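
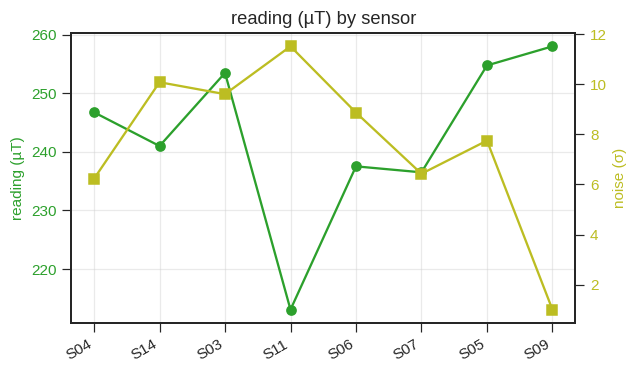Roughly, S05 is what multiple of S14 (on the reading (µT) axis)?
S05 ≈ 255, S14 ≈ 240; 255/240 ≈ 1.06.

≈ 1.06×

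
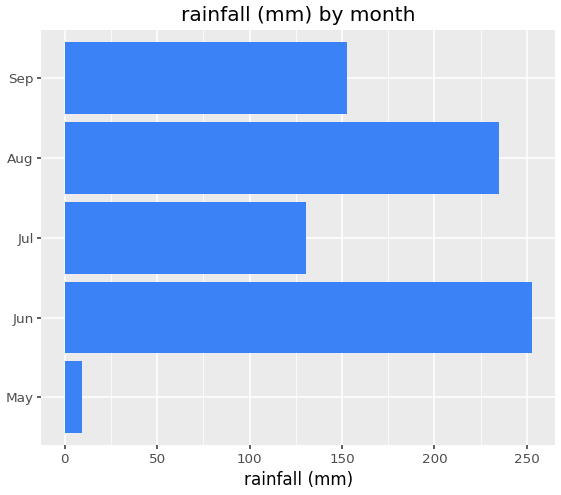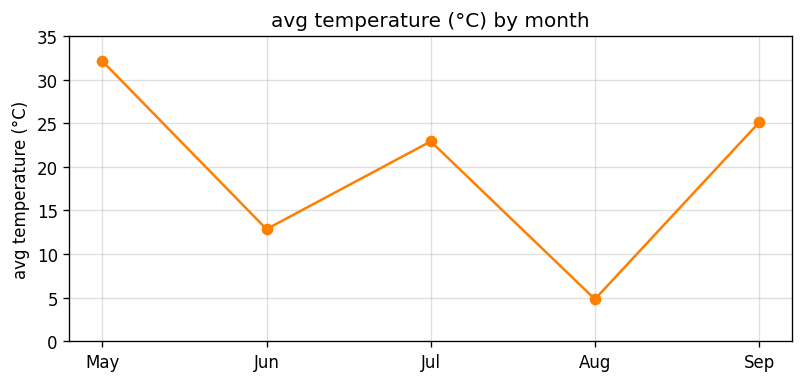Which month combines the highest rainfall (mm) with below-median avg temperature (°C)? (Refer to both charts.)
Jun

Chart 2 median avg temperature (°C) ≈ 25; below-median months: Jun, Aug. Among those, Jun has the highest rainfall (mm) (≈ 250).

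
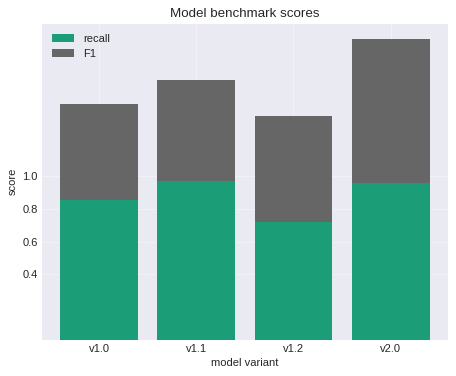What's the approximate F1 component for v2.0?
≈ 0.8

F1 top ≈ 1.8, bottom ≈ 1.0; segment ≈ 0.8.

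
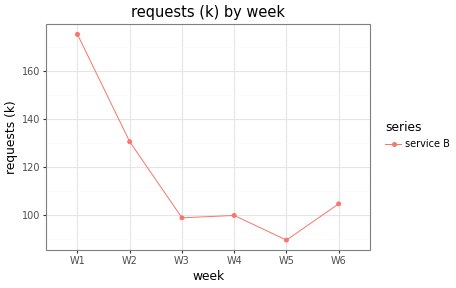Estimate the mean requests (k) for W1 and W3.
(180 + 100) / 2 ≈ 140.

≈ 140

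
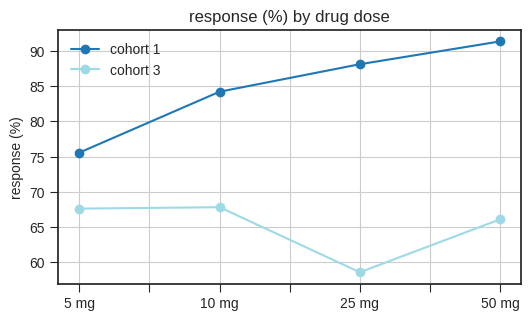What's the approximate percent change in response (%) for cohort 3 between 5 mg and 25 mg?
5 mg ≈ 70, 25 mg ≈ 60; (60 − 70) / 70 ≈ -14.3%.

≈ -14.3%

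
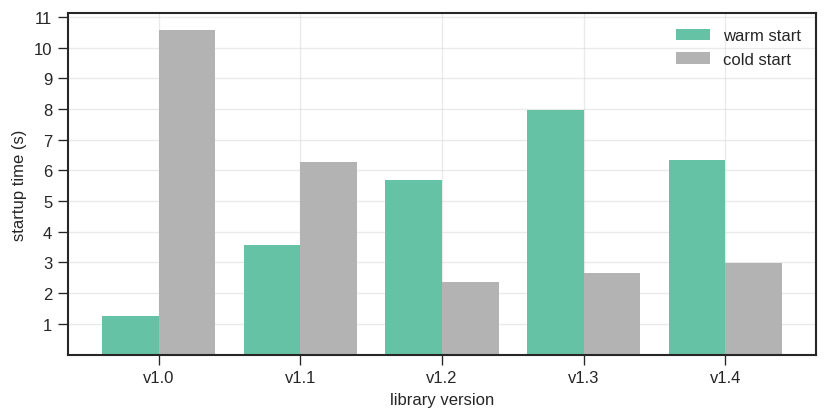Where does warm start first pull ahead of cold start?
v1.1: warm start ≈ 4 vs cold start ≈ 6 (not yet); v1.2: warm start ≈ 6 vs cold start ≈ 2 (first crossover).

v1.2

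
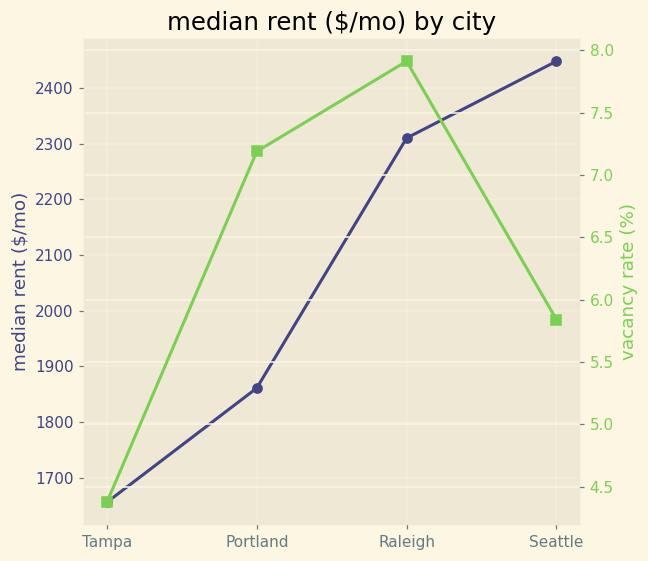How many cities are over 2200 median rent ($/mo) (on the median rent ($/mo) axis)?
Above 2200: Raleigh, Seattle.

2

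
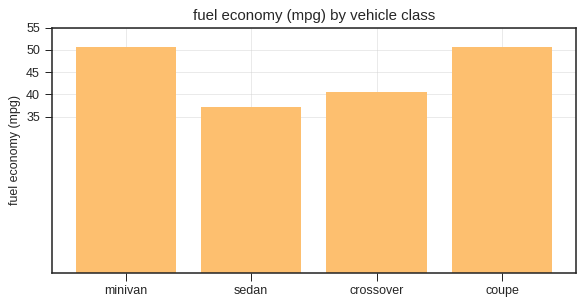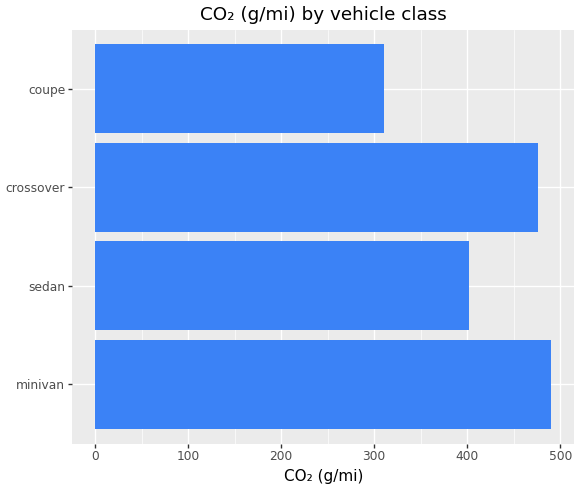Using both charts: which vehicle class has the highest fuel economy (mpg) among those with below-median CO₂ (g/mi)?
Chart 2 median CO₂ (g/mi) ≈ 450; below-median vehicle classes: sedan, coupe. Among those, coupe has the highest fuel economy (mpg) (≈ 50).

coupe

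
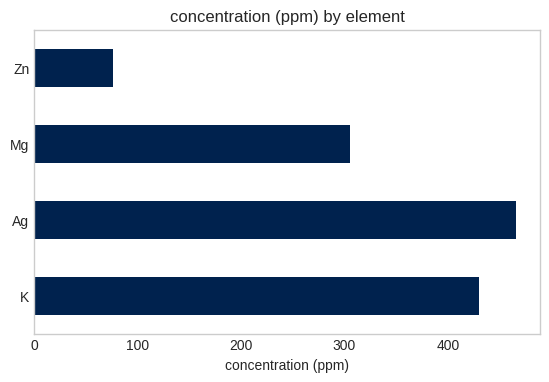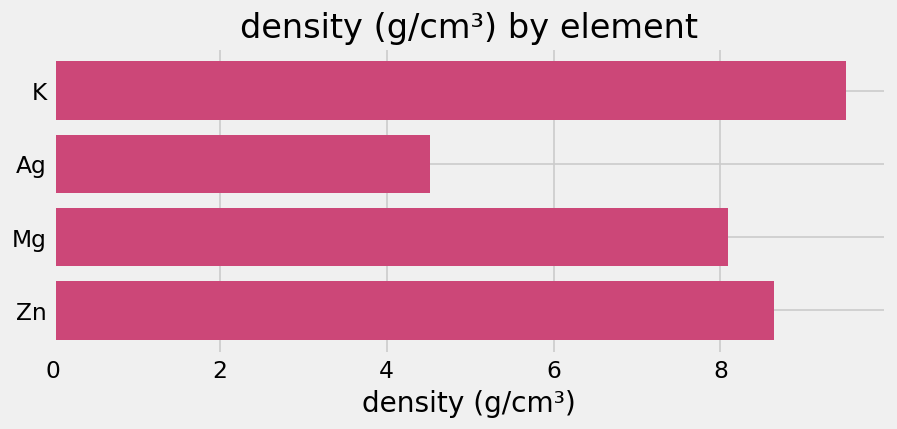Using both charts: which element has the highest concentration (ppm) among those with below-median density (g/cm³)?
Chart 2 median density (g/cm³) ≈ 8; below-median elements: Ag, Mg. Among those, Ag has the highest concentration (ppm) (≈ 450).

Ag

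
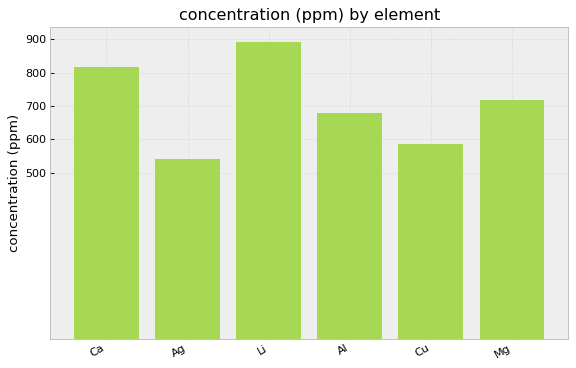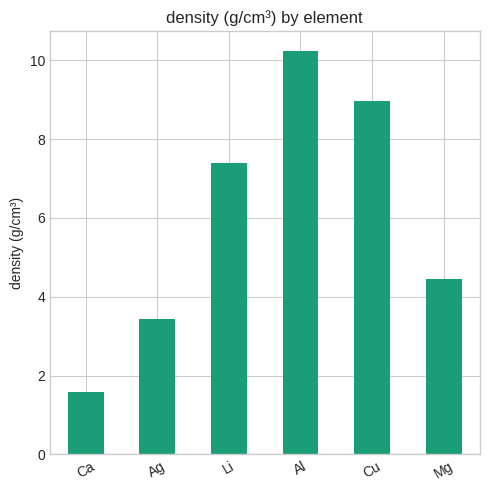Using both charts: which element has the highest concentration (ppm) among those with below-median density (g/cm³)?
Chart 2 median density (g/cm³) ≈ 6; below-median elements: Ca, Ag, Mg. Among those, Ca has the highest concentration (ppm) (≈ 800).

Ca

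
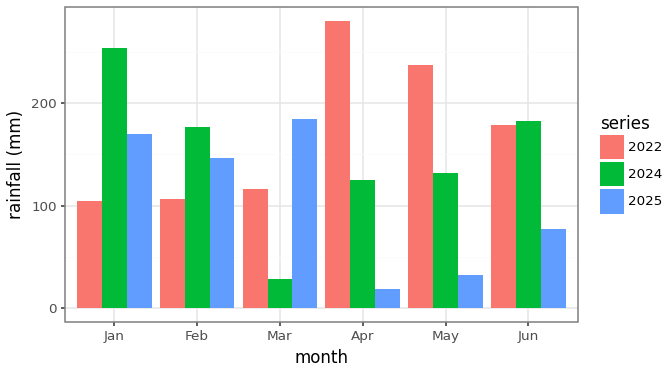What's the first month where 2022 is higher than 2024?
Feb: 2022 ≈ 100 vs 2024 ≈ 175 (not yet); Mar: 2022 ≈ 125 vs 2024 ≈ 25 (first crossover).

Mar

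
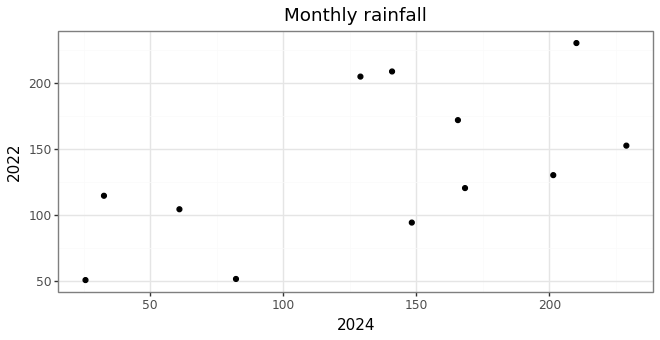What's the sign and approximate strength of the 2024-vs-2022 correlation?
Points are positively correlated; moderate (|r| ≈ 0.6).

positive, moderate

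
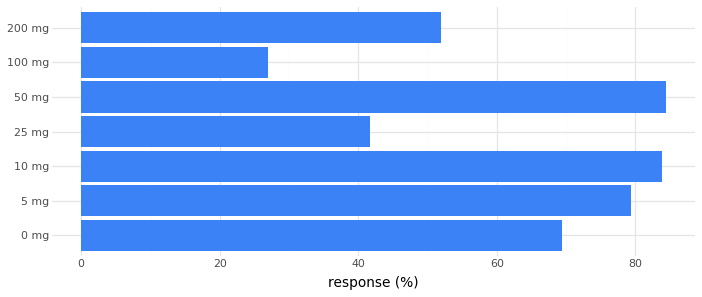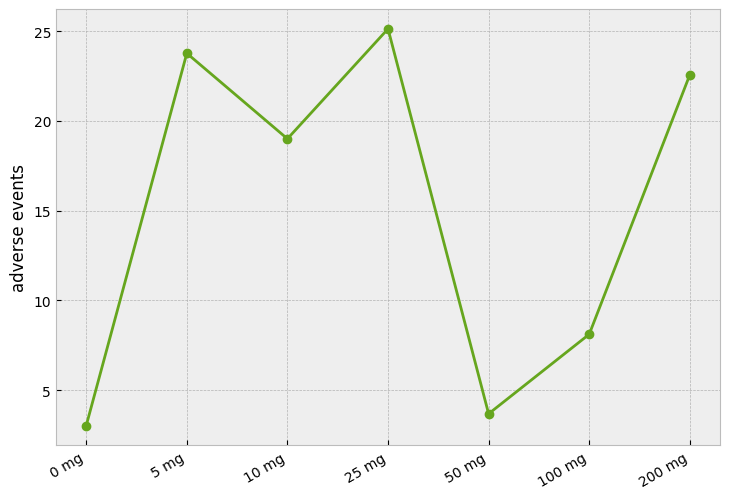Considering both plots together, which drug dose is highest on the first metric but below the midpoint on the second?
50 mg

Chart 2 median adverse events ≈ 20; below-median drug doses: 0 mg, 50 mg, 100 mg. Among those, 50 mg has the highest response (%) (≈ 80).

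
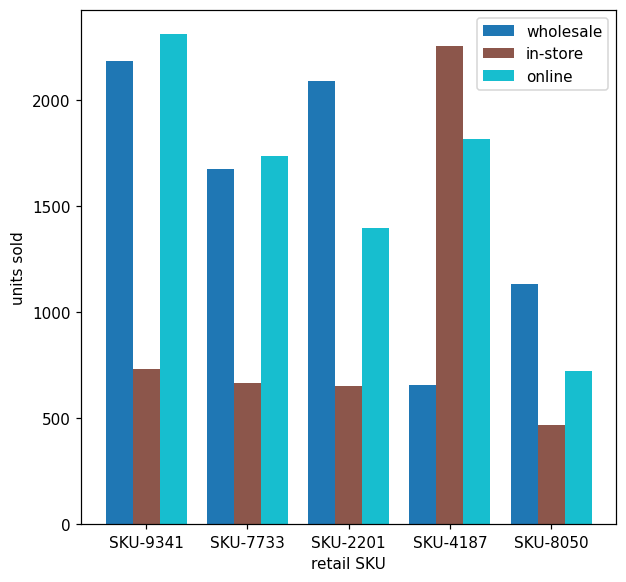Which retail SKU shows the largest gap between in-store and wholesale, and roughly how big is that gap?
SKU-4187, ≈ 1600

SKU-4187: in-store ≈ 2200, wholesale ≈ 600 → gap ≈ 1600. Next-largest (SKU-9341) is only ≈ 1400.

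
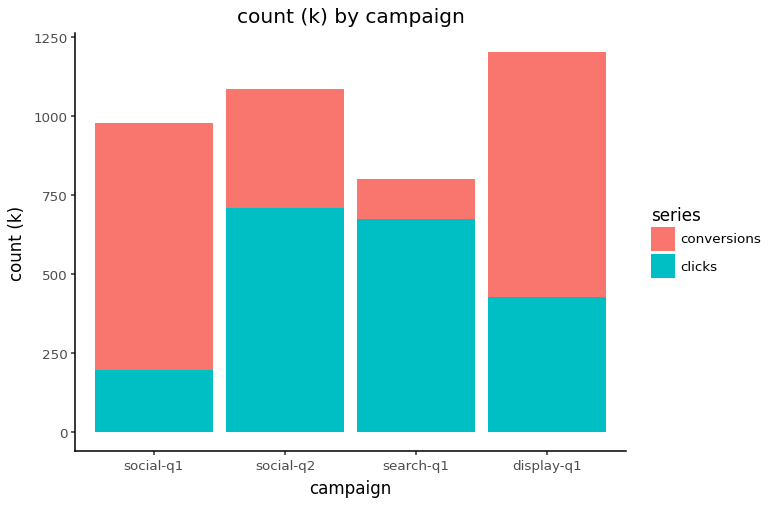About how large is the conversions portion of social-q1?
conversions top ≈ 1000, bottom ≈ 200; segment ≈ 800.

≈ 800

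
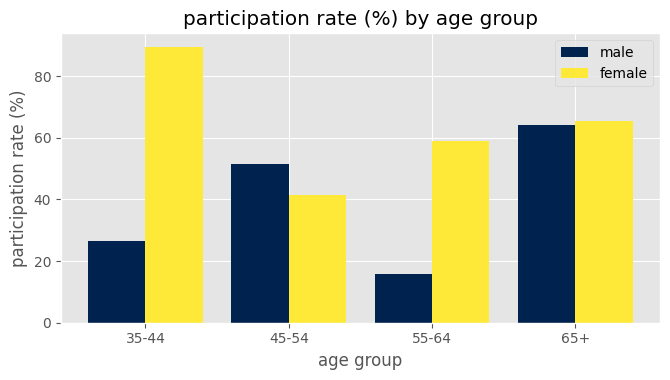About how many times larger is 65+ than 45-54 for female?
65+ ≈ 70, 45-54 ≈ 40; 70/40 ≈ 1.75.

≈ 1.75×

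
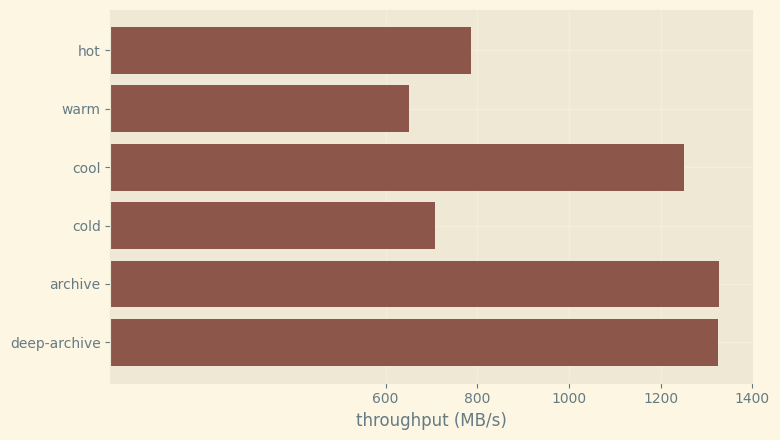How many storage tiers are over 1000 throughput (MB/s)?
Above 1000: cool, archive, deep-archive.

3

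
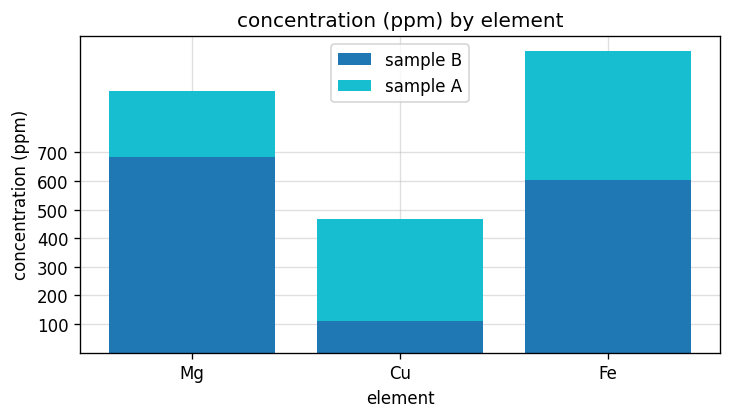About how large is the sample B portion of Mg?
sample B top ≈ 700, bottom ≈ 0; segment ≈ 700.

≈ 700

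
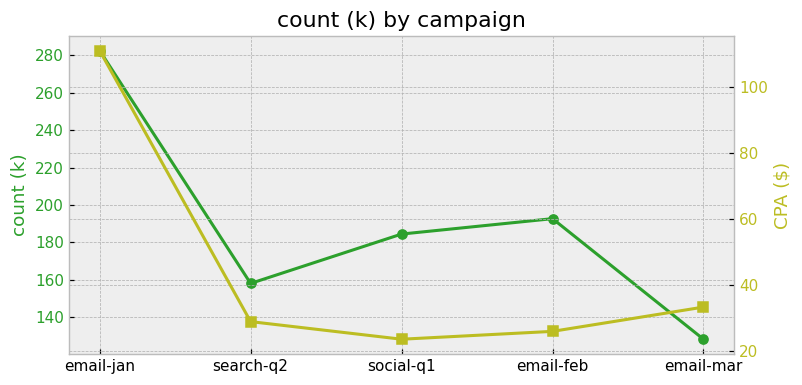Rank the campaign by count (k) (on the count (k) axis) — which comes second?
Top 3 (on the count (k) axis): email-jan ≈ 280, email-feb ≈ 200, social-q1 ≈ 180.

email-feb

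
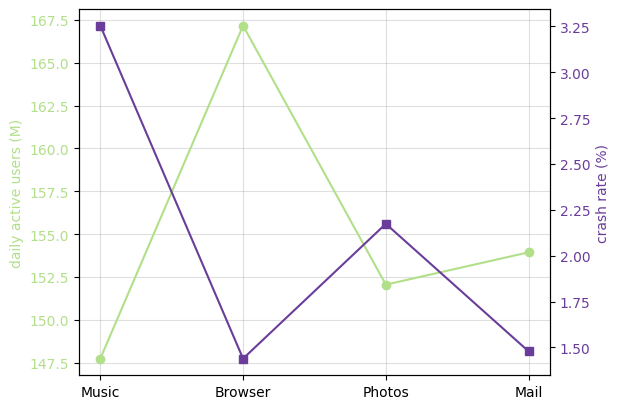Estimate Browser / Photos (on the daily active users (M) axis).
Browser ≈ 168, Photos ≈ 152; 168/152 ≈ 1.11.

≈ 1.11×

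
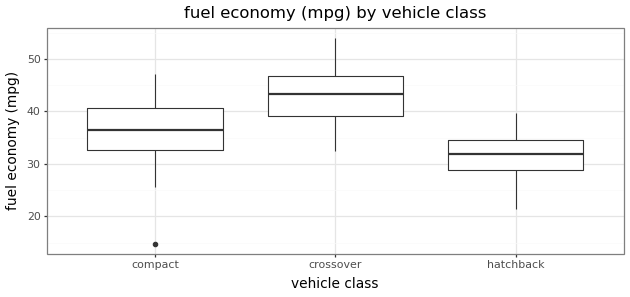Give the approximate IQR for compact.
Q3 ≈ 41, Q1 ≈ 33; IQR ≈ 8.

≈ 8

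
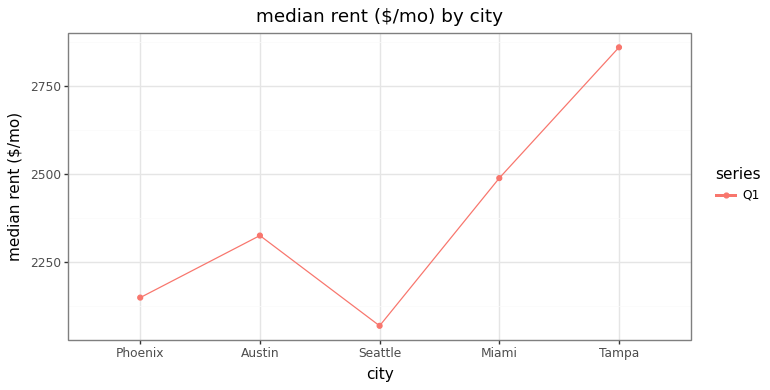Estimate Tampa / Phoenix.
≈ 1.32×

Tampa ≈ 2900, Phoenix ≈ 2200; 2900/2200 ≈ 1.32.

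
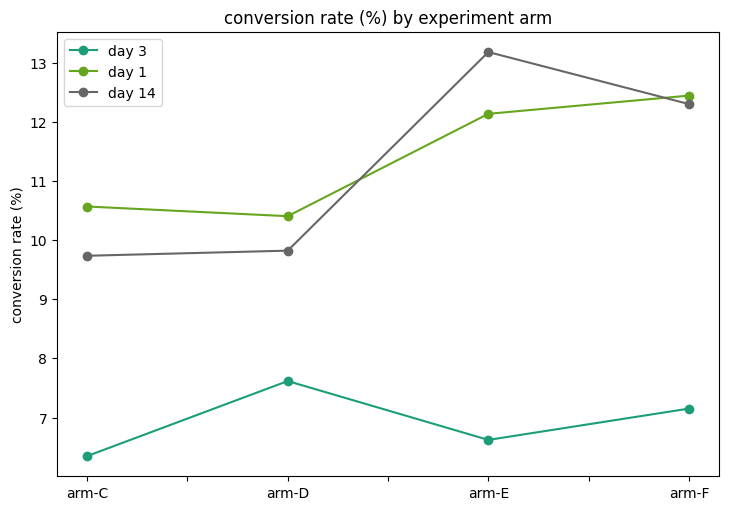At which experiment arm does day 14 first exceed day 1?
arm-D: day 14 ≈ 10 vs day 1 ≈ 10 (not yet); arm-E: day 14 ≈ 13 vs day 1 ≈ 12 (first crossover).

arm-E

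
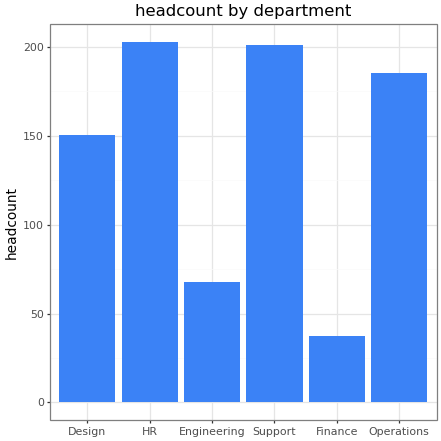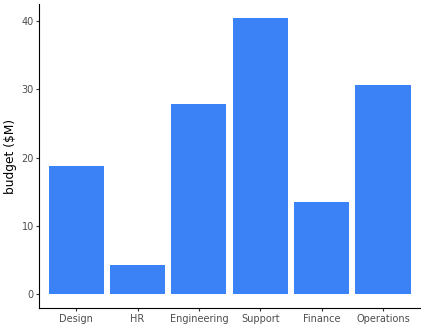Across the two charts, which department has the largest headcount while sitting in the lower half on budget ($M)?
Chart 2 median budget ($M) ≈ 25; below-median departments: Design, HR, Finance. Among those, HR has the highest headcount (≈ 200).

HR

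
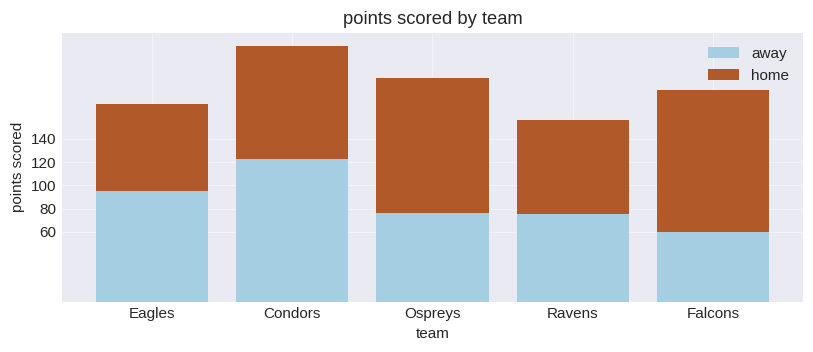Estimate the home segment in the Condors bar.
≈ 100

home top ≈ 220, bottom ≈ 120; segment ≈ 100.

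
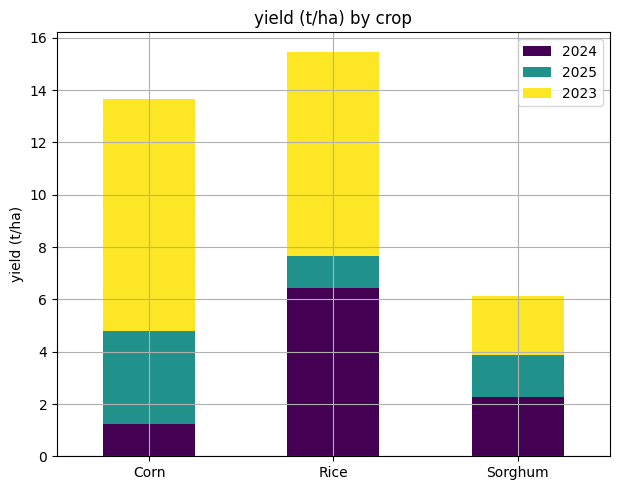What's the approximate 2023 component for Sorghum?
2023 top ≈ 6, bottom ≈ 4; segment ≈ 2.

≈ 2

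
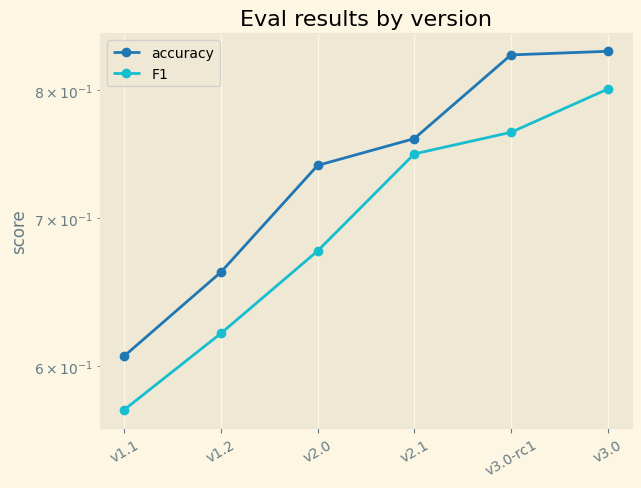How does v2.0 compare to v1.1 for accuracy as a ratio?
v2.0 ≈ 0.75, v1.1 ≈ 0.60; 0.75/0.60 ≈ 1.25.

≈ 1.25×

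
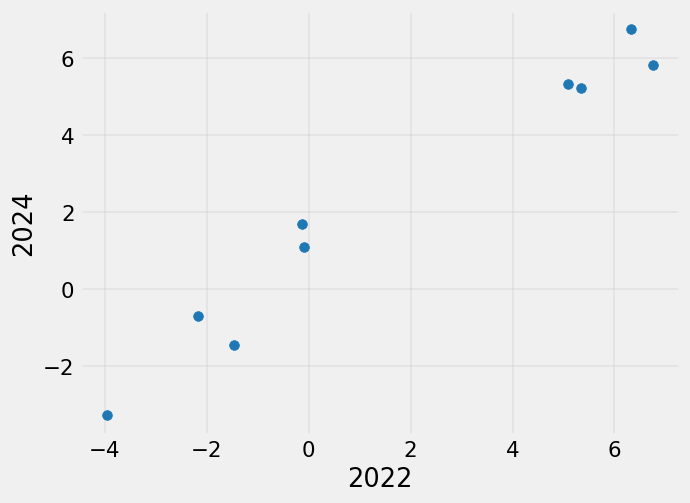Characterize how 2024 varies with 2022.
Points are positively correlated; strong (|r| ≈ 1.0).

positive, strong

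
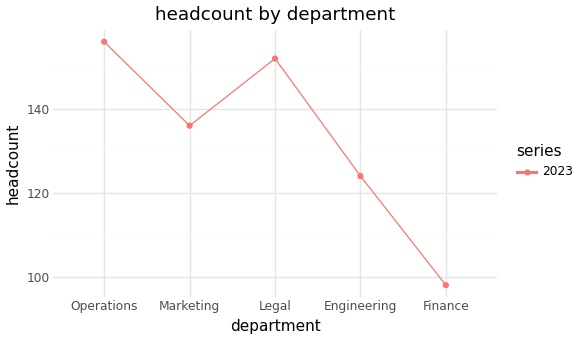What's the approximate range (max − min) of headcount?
Max Operations ≈ 155, min Finance ≈ 100; range ≈ 55.

≈ 55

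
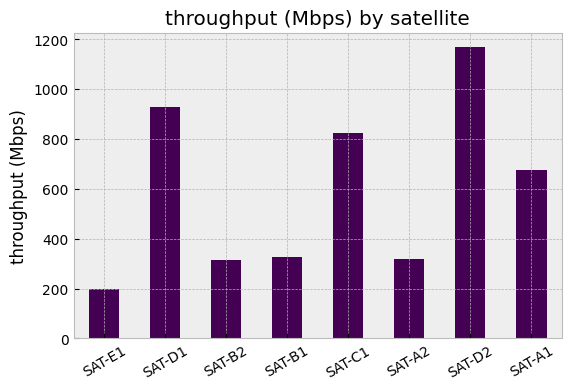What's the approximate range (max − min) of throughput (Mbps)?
Max SAT-D2 ≈ 1200, min SAT-E1 ≈ 200; range ≈ 1000.

≈ 1000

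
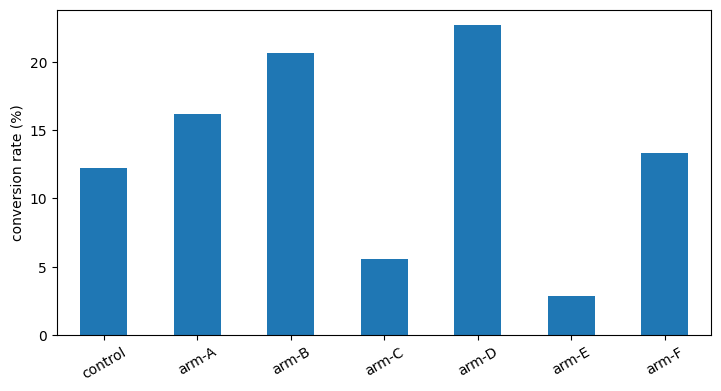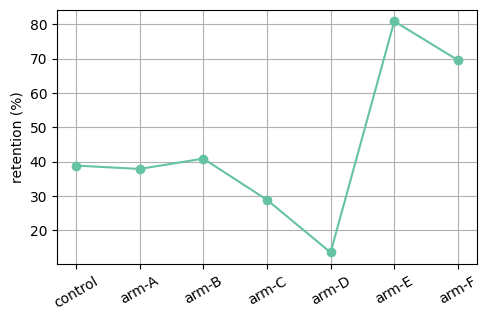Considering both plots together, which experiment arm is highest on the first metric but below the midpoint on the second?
arm-D

Chart 2 median retention (%) ≈ 40; below-median experiment arms: arm-A, arm-C, arm-D. Among those, arm-D has the highest conversion rate (%) (≈ 25).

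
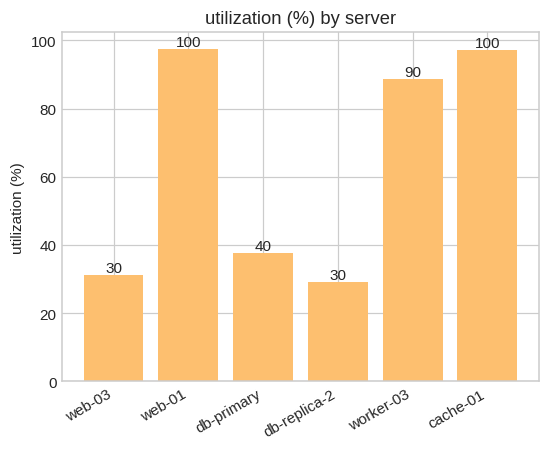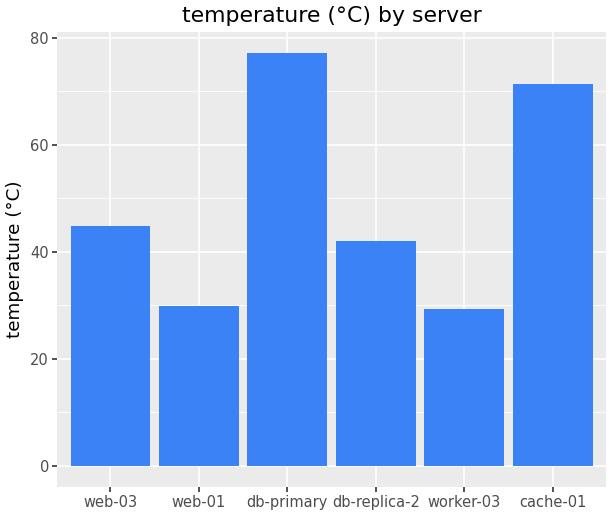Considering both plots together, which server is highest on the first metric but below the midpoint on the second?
Chart 2 median temperature (°C) ≈ 40; below-median servers: web-01, db-replica-2, worker-03. Among those, web-01 has the highest utilization (%) (≈ 100).

web-01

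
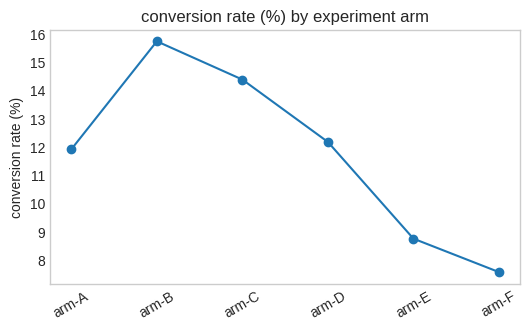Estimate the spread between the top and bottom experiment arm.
≈ 8

Max arm-B ≈ 16, min arm-F ≈ 8; range ≈ 8.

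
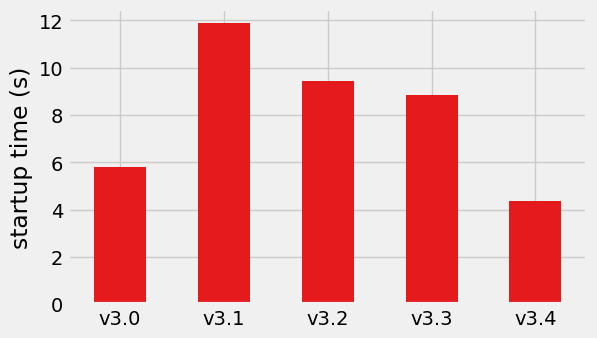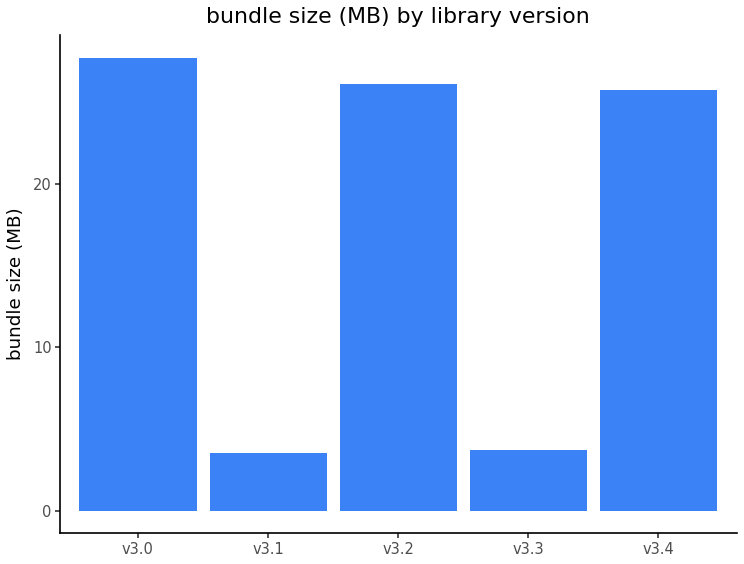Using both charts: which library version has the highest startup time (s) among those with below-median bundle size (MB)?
Chart 2 median bundle size (MB) ≈ 25; below-median library versions: v3.1, v3.3. Among those, v3.1 has the highest startup time (s) (≈ 12).

v3.1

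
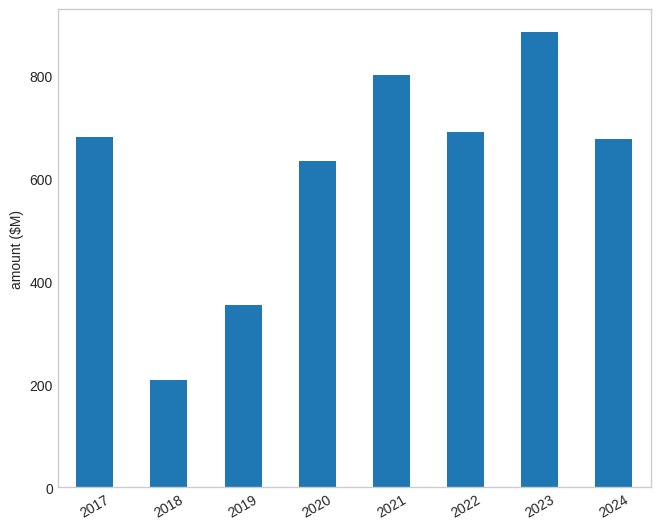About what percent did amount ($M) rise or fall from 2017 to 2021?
2017 ≈ 700, 2021 ≈ 800; (800 − 700) / 700 ≈ +14.3%.

≈ +14.3%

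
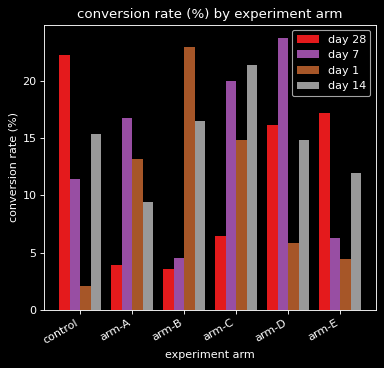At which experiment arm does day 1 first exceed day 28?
control: day 1 ≈ 2 vs day 28 ≈ 22 (not yet); arm-A: day 1 ≈ 14 vs day 28 ≈ 4 (first crossover).

arm-A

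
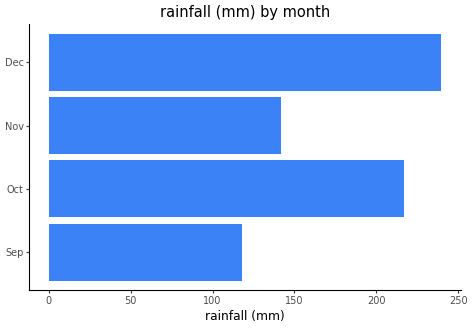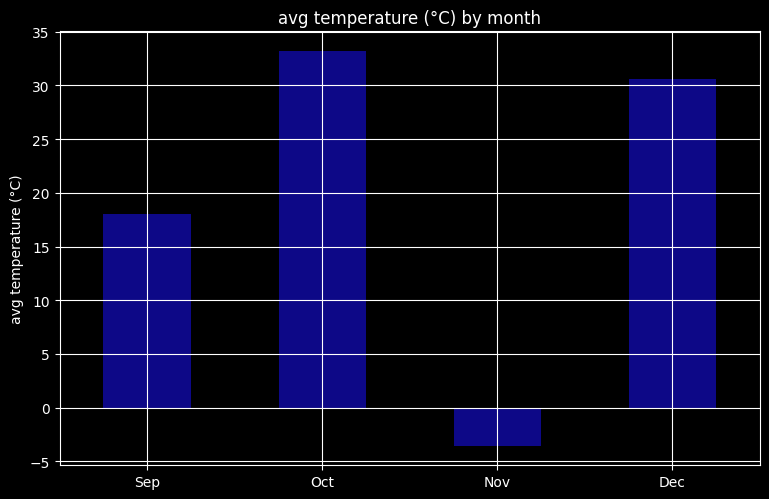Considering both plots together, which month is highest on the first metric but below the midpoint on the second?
Chart 2 median avg temperature (°C) ≈ 25; below-median months: Sep, Nov. Among those, Nov has the highest rainfall (mm) (≈ 150).

Nov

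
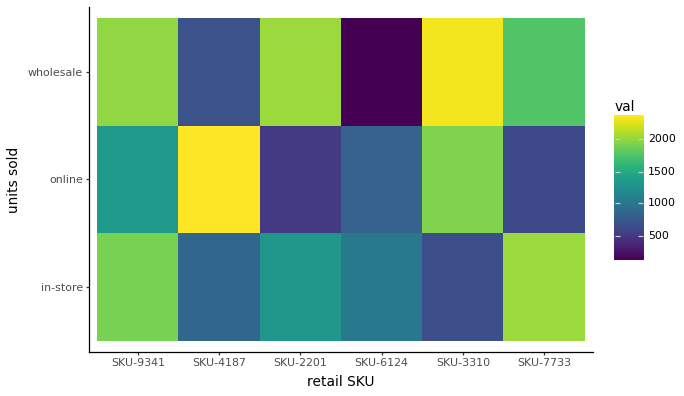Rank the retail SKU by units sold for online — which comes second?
Top 3 for online: SKU-4187 ≈ 2400, SKU-3310 ≈ 2000, SKU-9341 ≈ 1400.

SKU-3310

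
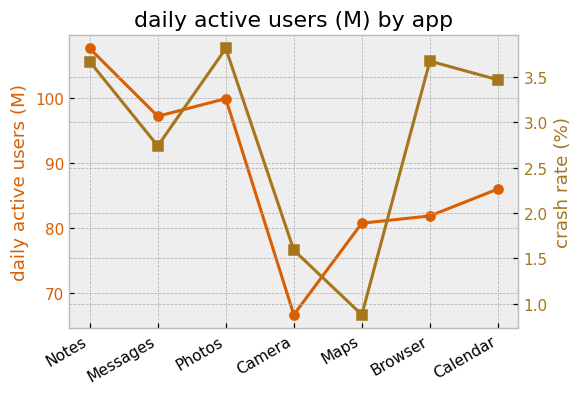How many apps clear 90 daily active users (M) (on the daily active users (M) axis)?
3

Above 90: Notes, Messages, Photos.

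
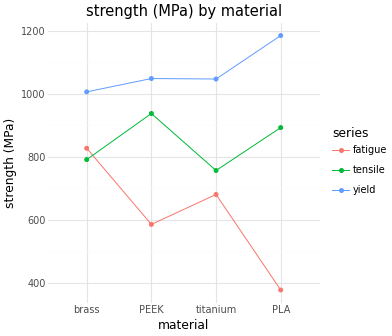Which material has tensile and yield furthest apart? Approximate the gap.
PLA: tensile ≈ 900, yield ≈ 1200 → gap ≈ 300. Next-largest (titanium) is only ≈ 200.

PLA, ≈ 300 MPa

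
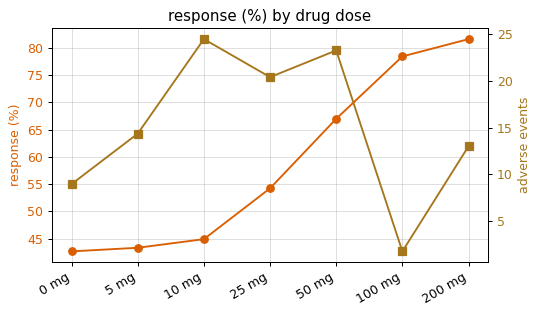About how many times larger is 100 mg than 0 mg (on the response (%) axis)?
≈ 1.78×

100 mg ≈ 80, 0 mg ≈ 45; 80/45 ≈ 1.78.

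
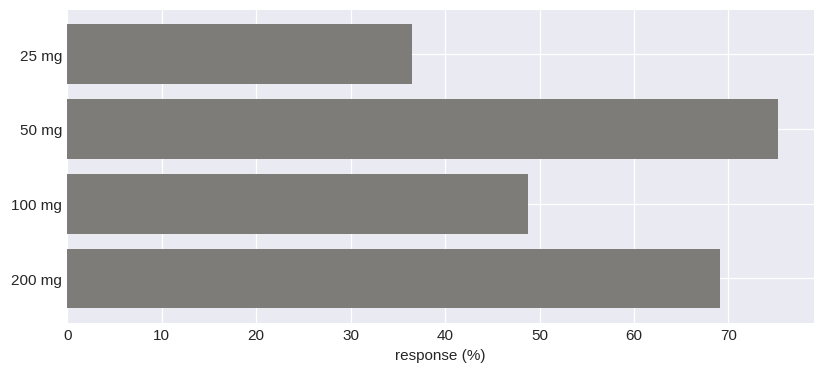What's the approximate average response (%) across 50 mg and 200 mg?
≈ 75

(80 + 70) / 2 ≈ 75.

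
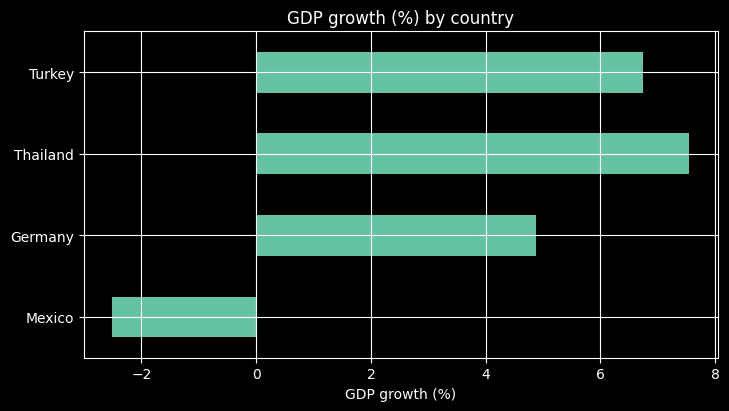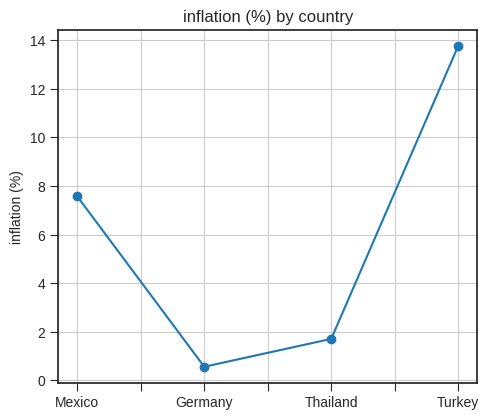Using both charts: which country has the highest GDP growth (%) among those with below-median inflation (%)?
Thailand

Chart 2 median inflation (%) ≈ 4; below-median countries: Germany, Thailand. Among those, Thailand has the highest GDP growth (%) (≈ 8).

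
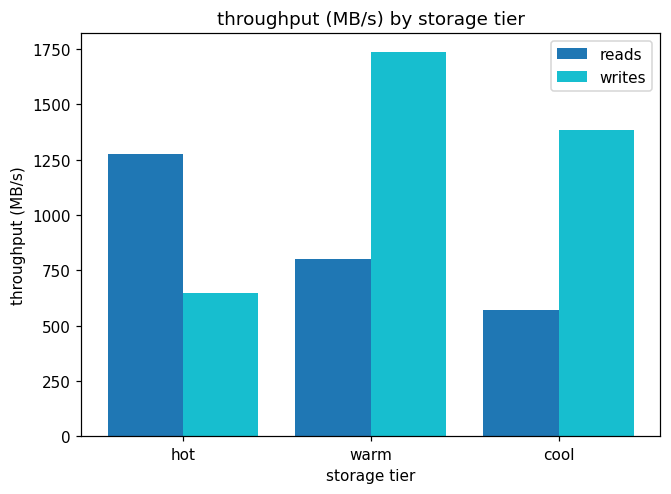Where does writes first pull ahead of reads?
warm

hot: writes ≈ 600 vs reads ≈ 1200 (not yet); warm: writes ≈ 1800 vs reads ≈ 800 (first crossover).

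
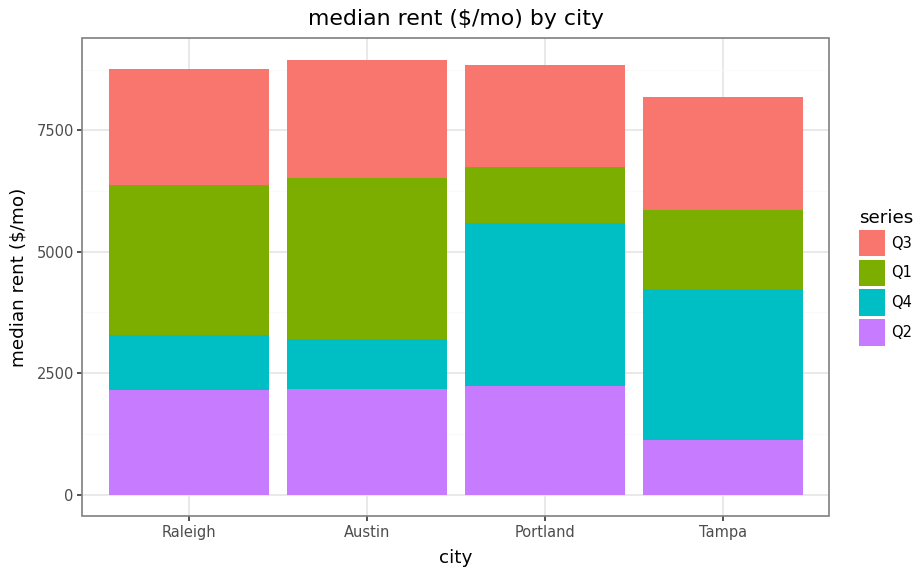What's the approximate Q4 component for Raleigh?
≈ 1000

Q4 top ≈ 3000, bottom ≈ 2000; segment ≈ 1000.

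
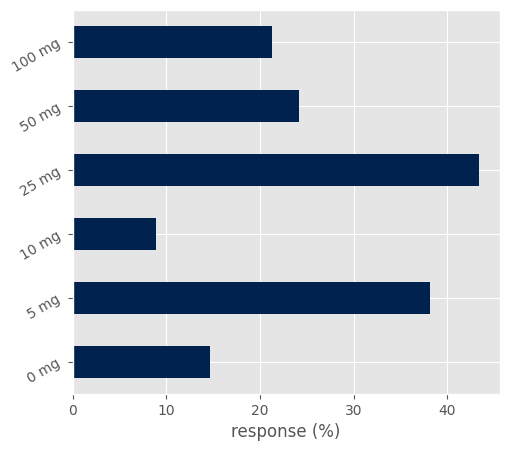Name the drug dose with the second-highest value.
Top 3: 25 mg ≈ 45, 5 mg ≈ 40, 50 mg ≈ 25.

5 mg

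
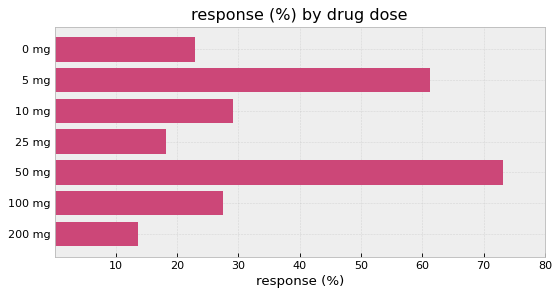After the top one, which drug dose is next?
5 mg

Top 3: 50 mg ≈ 70, 5 mg ≈ 60, 10 mg ≈ 30.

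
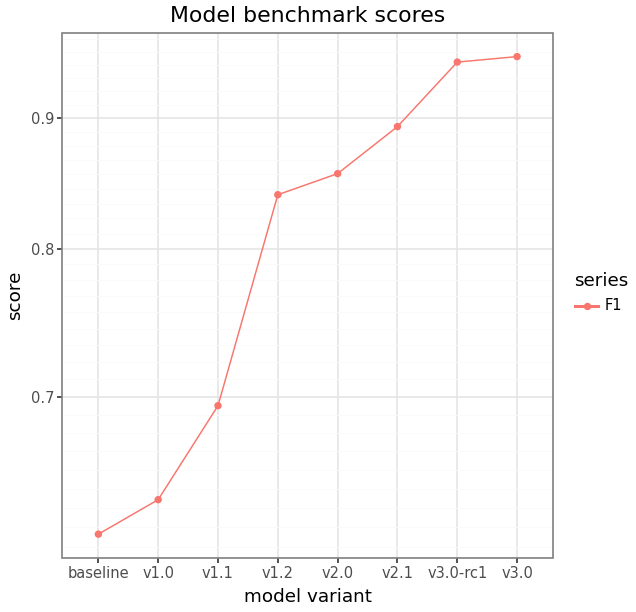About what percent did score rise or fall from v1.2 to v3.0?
v1.2 ≈ 0.85, v3.0 ≈ 0.95; (0.95 − 0.85) / 0.85 ≈ +11.8%.

≈ +11.8%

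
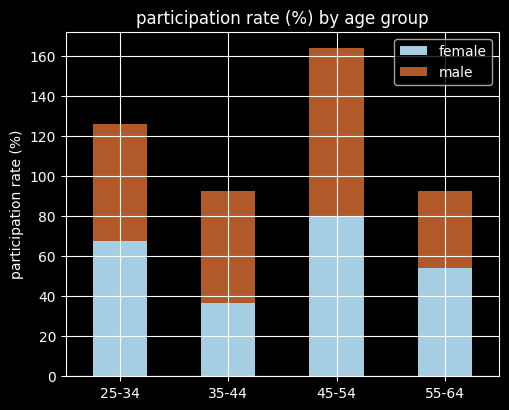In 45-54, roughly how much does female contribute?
female top ≈ 80, bottom ≈ 0; segment ≈ 80.

≈ 80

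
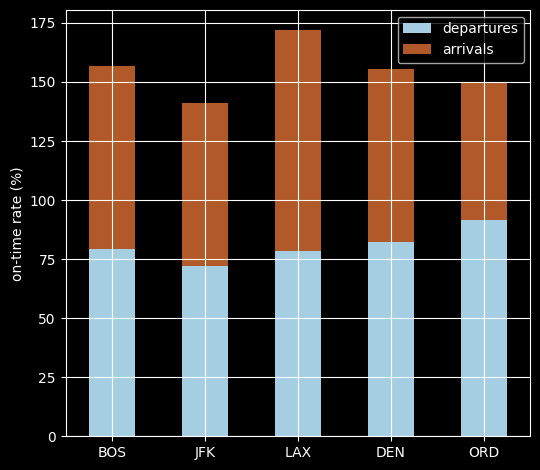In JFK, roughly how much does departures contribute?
≈ 80

departures top ≈ 80, bottom ≈ 0; segment ≈ 80.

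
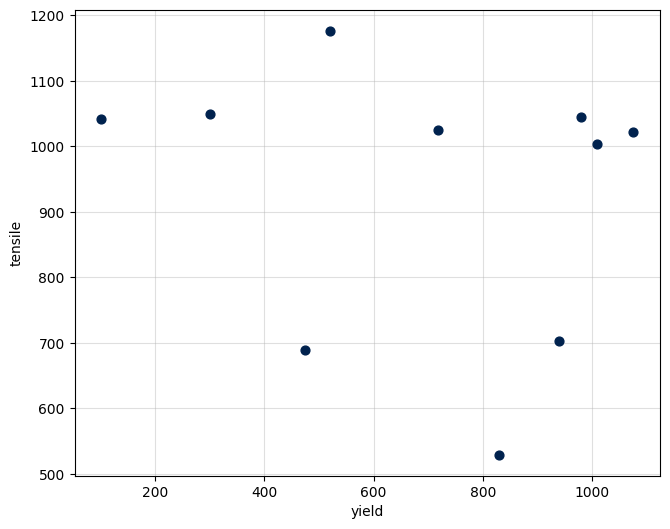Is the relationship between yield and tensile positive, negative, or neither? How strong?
no clear correlation

Points are roughly uncorrelated; weak (|r| ≈ 0.2).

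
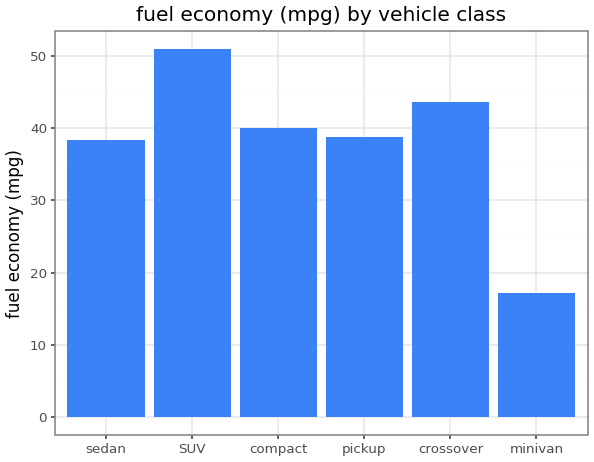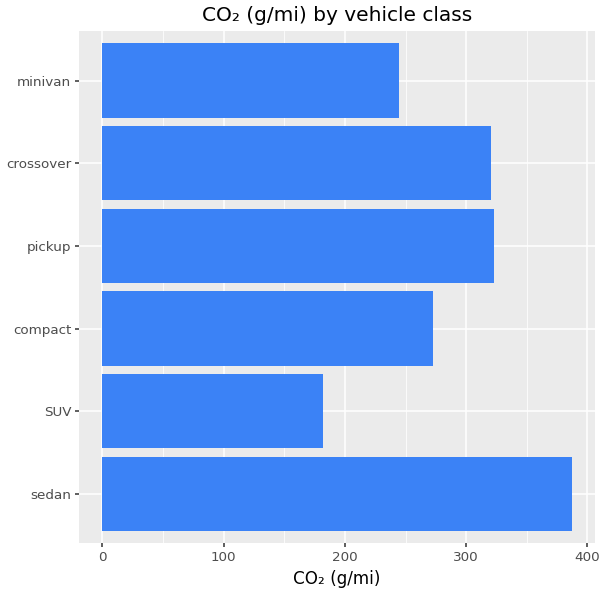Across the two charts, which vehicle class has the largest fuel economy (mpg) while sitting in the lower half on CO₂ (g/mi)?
SUV

Chart 2 median CO₂ (g/mi) ≈ 300; below-median vehicle classes: SUV, compact, minivan. Among those, SUV has the highest fuel economy (mpg) (≈ 50).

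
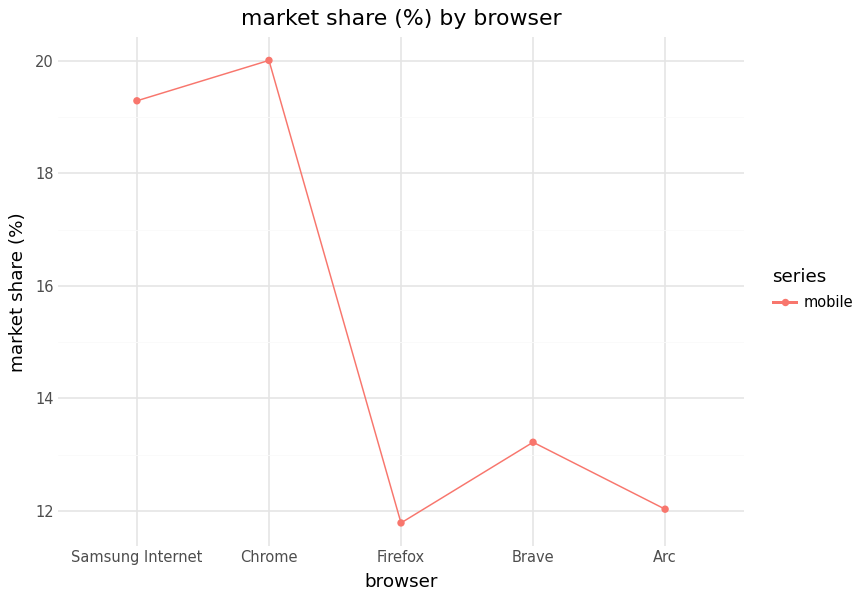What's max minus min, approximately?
Max Chrome ≈ 20, min Firefox ≈ 12; range ≈ 8.

≈ 8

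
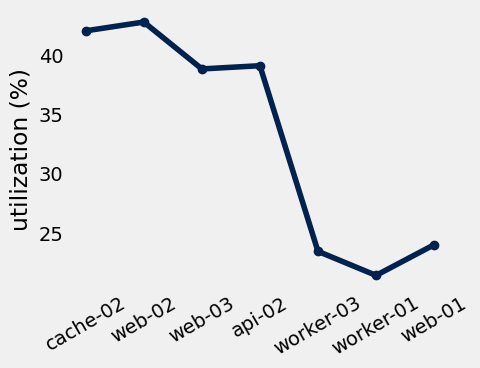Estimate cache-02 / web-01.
cache-02 ≈ 42, web-01 ≈ 24; 42/24 ≈ 1.75.

≈ 1.75×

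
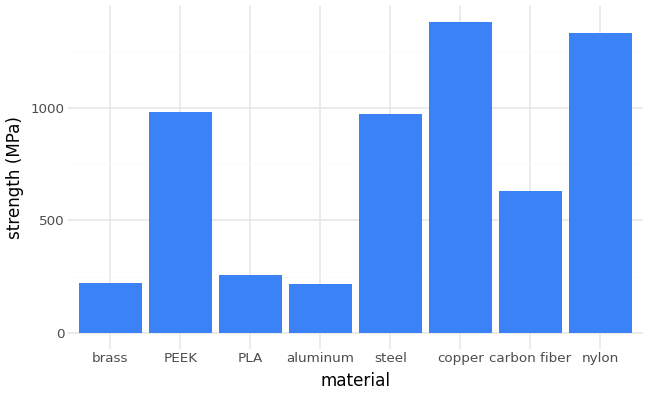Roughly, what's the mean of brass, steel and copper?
(200 + 1000 + 1400) / 3 ≈ 867.

≈ 867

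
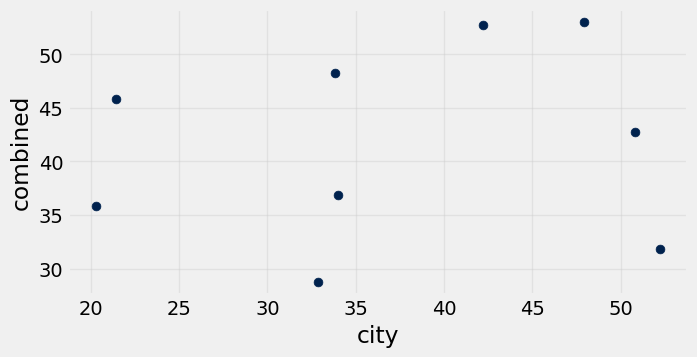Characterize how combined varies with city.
no clear correlation

Points are roughly uncorrelated; weak (|r| ≈ 0.1).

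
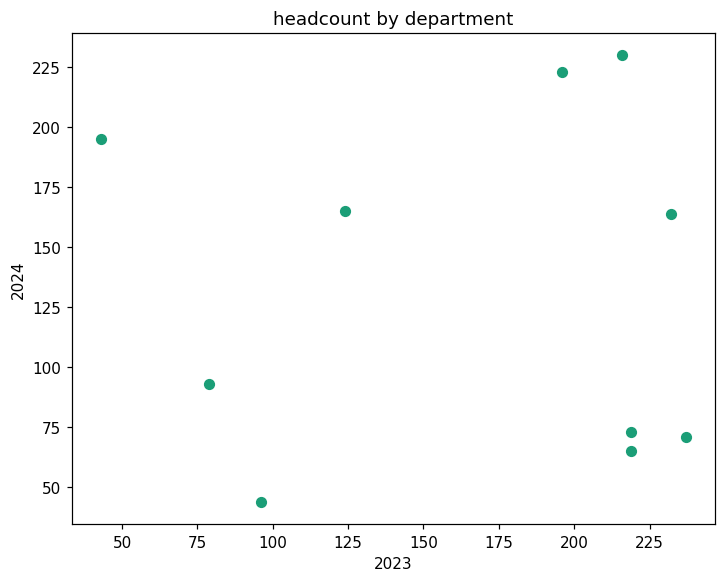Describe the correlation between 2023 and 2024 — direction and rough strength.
no clear correlation

Points are roughly uncorrelated; weak (|r| ≈ 0.0).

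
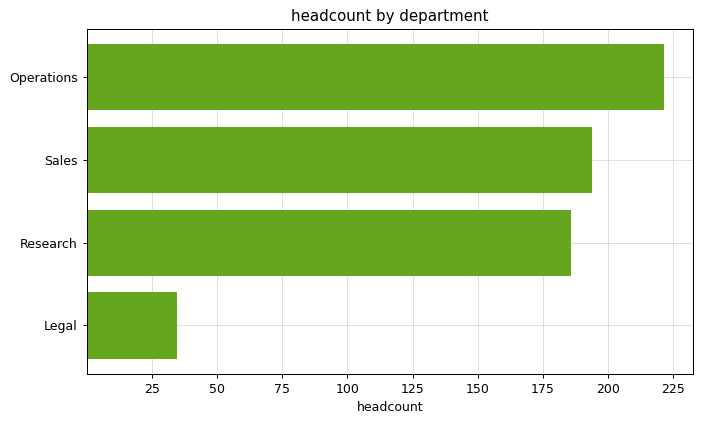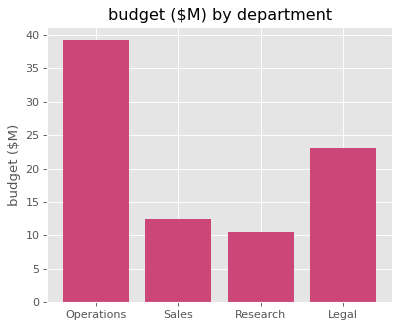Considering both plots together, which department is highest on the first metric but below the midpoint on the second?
Sales

Chart 2 median budget ($M) ≈ 20; below-median departments: Sales, Research. Among those, Sales has the highest headcount (≈ 200).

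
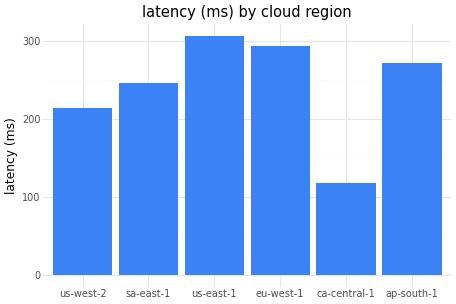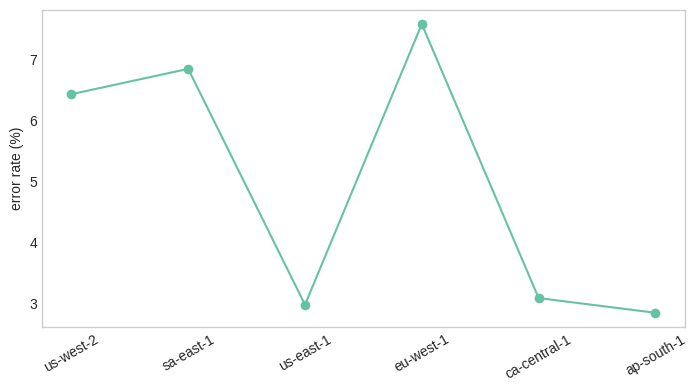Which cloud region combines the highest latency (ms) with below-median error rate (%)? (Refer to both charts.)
us-east-1

Chart 2 median error rate (%) ≈ 5; below-median cloud regions: us-east-1, ca-central-1, ap-south-1. Among those, us-east-1 has the highest latency (ms) (≈ 300).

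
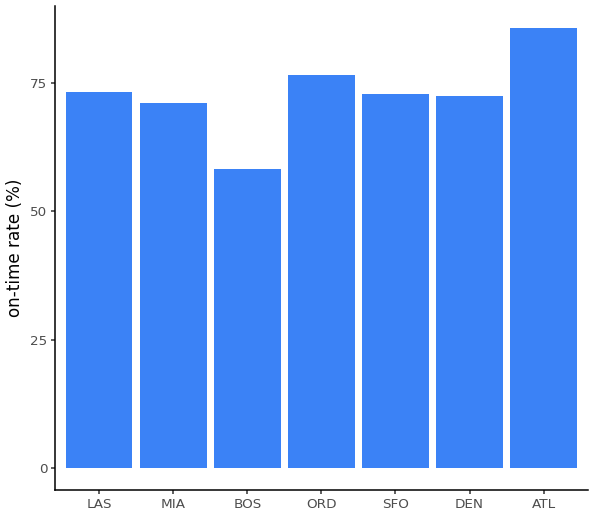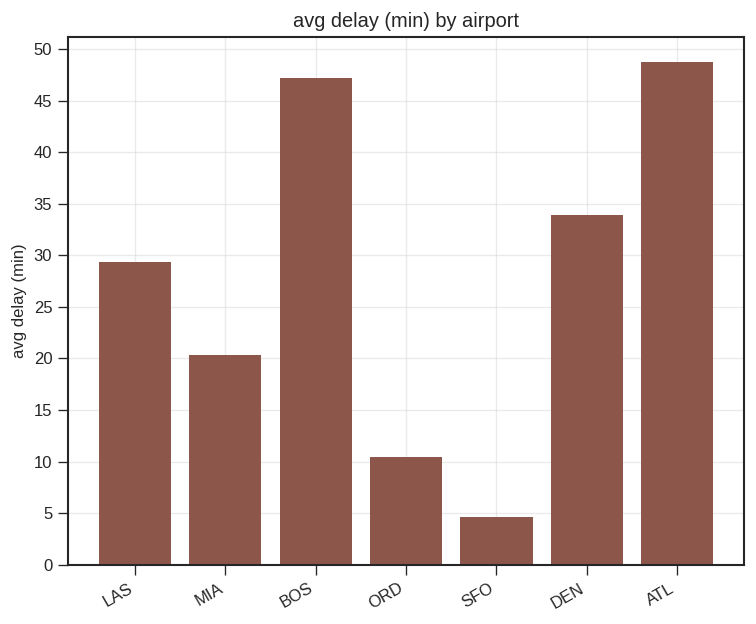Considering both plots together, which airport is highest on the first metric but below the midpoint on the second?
Chart 2 median avg delay (min) ≈ 30; below-median airports: MIA, ORD, SFO. Among those, ORD has the highest on-time rate (%) (≈ 80).

ORD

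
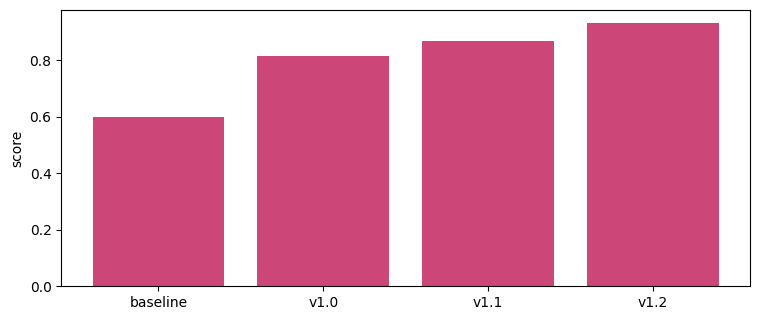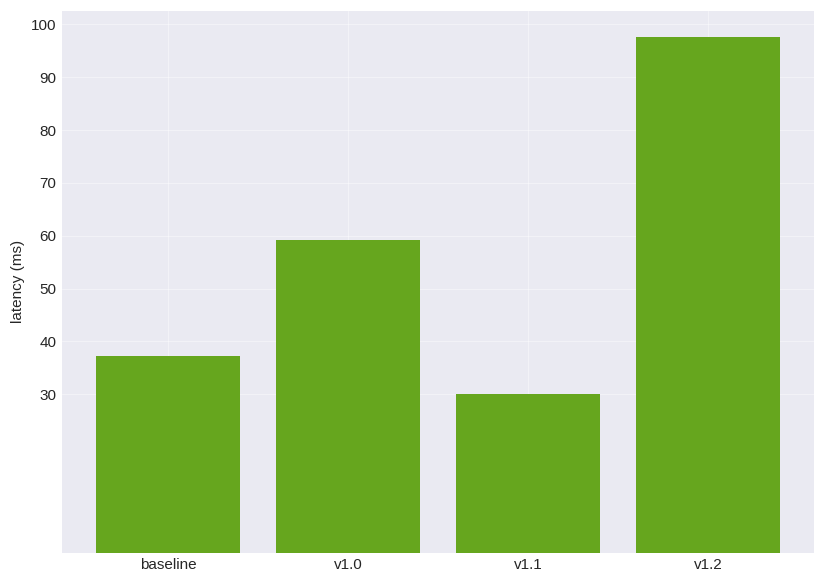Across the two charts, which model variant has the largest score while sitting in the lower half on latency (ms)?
v1.1

Chart 2 median latency (ms) ≈ 50; below-median model variants: baseline, v1.1. Among those, v1.1 has the highest score (≈ 0.9).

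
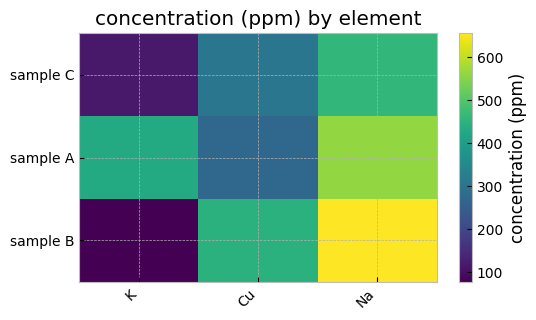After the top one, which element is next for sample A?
K

Top 3 for sample A: Na ≈ 550, K ≈ 450, Cu ≈ 250.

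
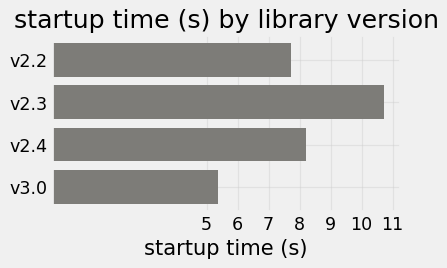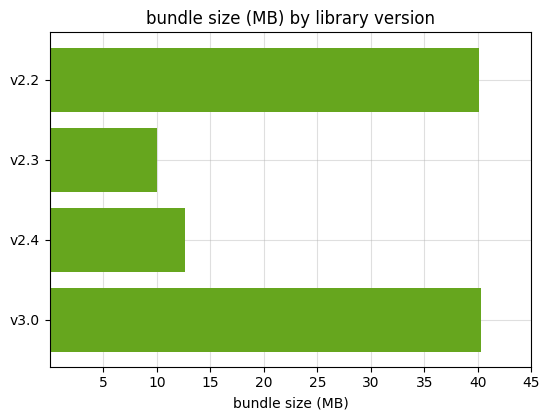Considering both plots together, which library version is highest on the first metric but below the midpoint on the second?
Chart 2 median bundle size (MB) ≈ 25; below-median library versions: v2.3, v2.4. Among those, v2.3 has the highest startup time (s) (≈ 11).

v2.3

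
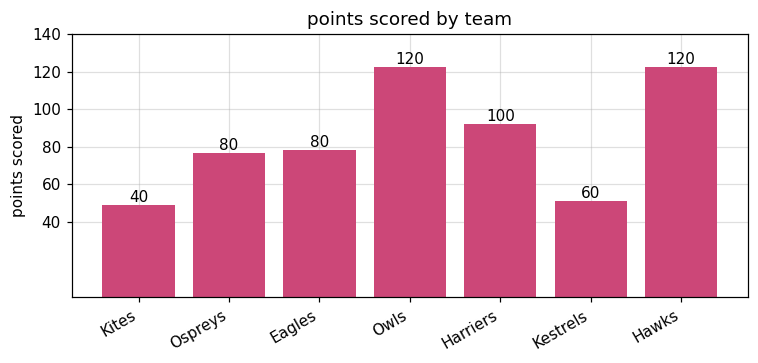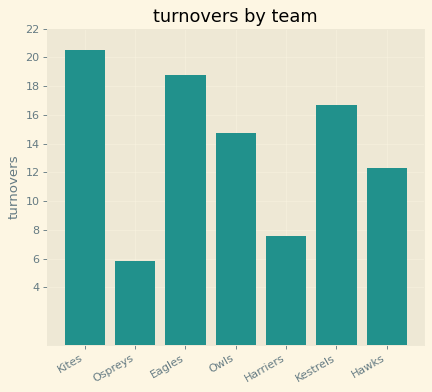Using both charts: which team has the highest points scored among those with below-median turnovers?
Chart 2 median turnovers ≈ 14; below-median teams: Ospreys, Harriers, Hawks. Among those, Hawks has the highest points scored (≈ 120).

Hawks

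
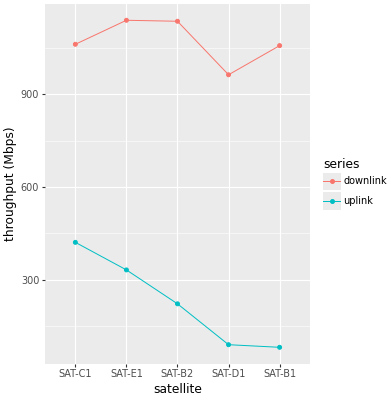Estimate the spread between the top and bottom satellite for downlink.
Max SAT-E1 ≈ 1100, min SAT-D1 ≈ 1000; range ≈ 100.

≈ 100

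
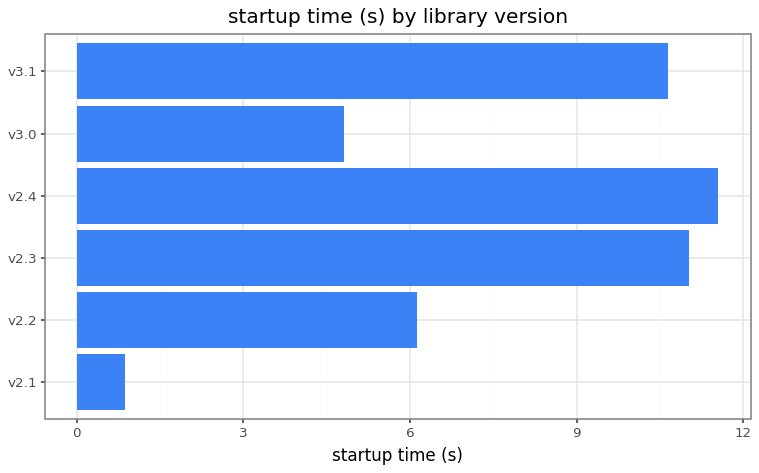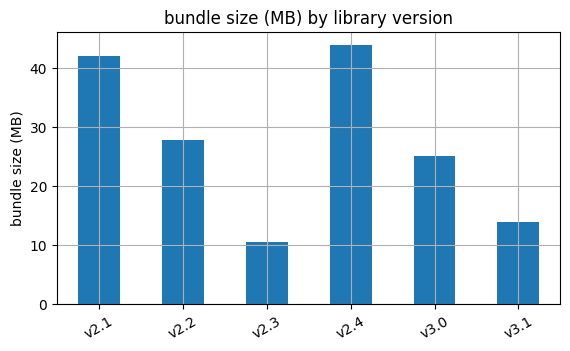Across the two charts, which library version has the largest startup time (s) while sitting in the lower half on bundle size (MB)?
Chart 2 median bundle size (MB) ≈ 25; below-median library versions: v2.3, v3.0, v3.1. Among those, v2.3 has the highest startup time (s) (≈ 12).

v2.3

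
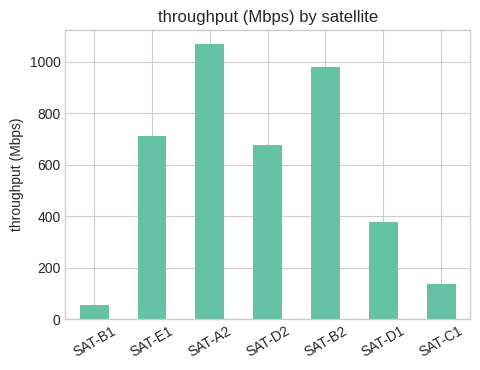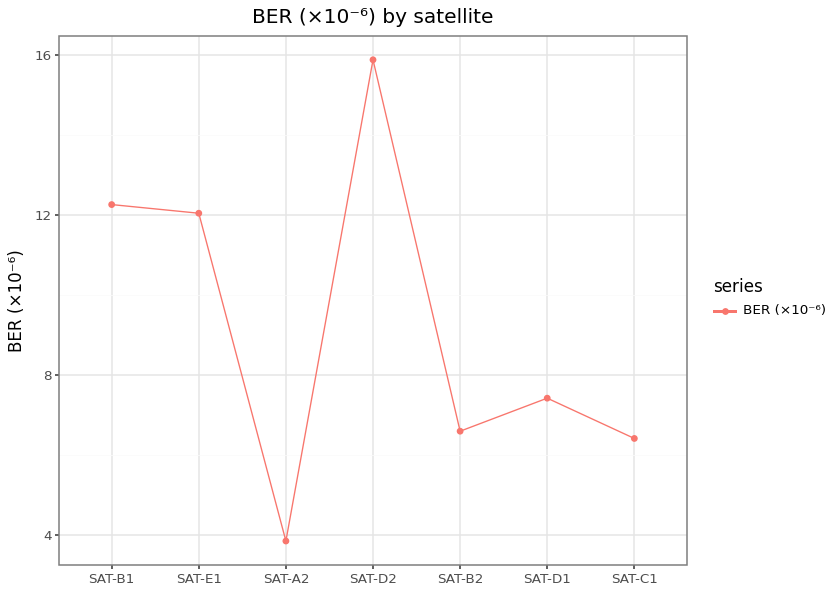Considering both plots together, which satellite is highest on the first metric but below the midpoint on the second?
Chart 2 median BER (×10⁻⁶) ≈ 8; below-median satellites: SAT-A2, SAT-B2, SAT-C1. Among those, SAT-A2 has the highest throughput (Mbps) (≈ 1100).

SAT-A2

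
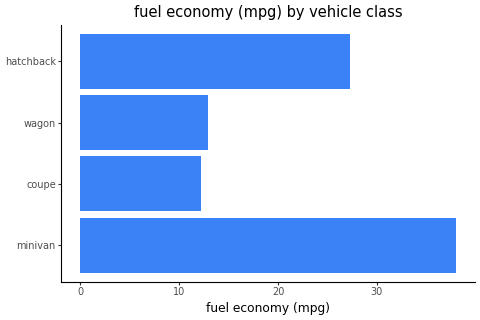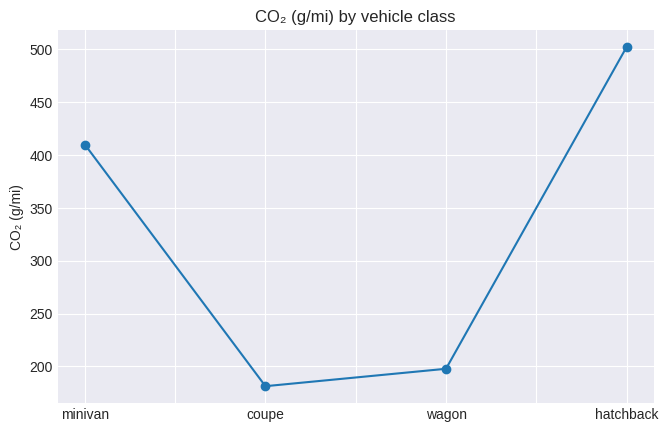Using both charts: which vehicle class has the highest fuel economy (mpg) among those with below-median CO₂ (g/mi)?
Chart 2 median CO₂ (g/mi) ≈ 300; below-median vehicle classes: coupe, wagon. Among those, wagon has the highest fuel economy (mpg) (≈ 15).

wagon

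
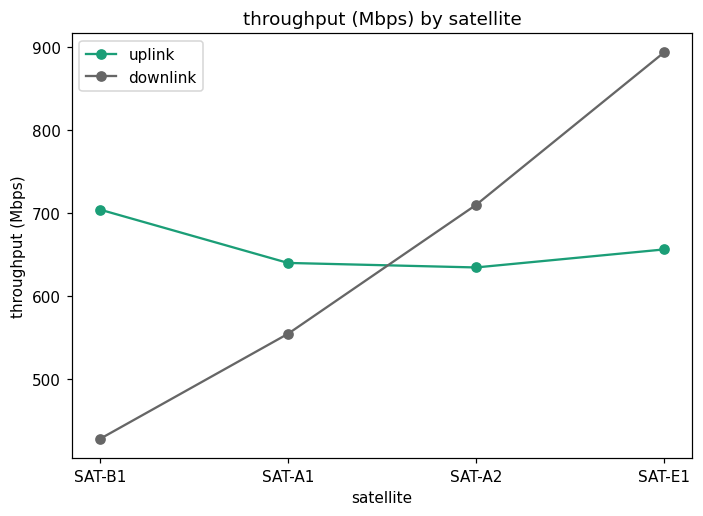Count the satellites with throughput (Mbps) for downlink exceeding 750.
1

Above 750: SAT-E1.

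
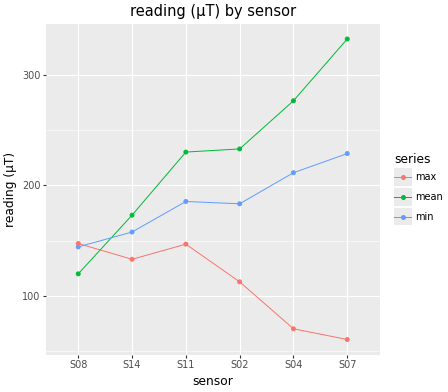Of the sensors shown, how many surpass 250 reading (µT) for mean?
2

Above 250: S04, S07.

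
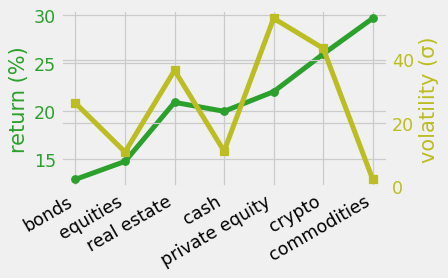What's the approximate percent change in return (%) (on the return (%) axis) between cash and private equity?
≈ +10%

cash ≈ 20, private equity ≈ 22; (22 − 20) / 20 ≈ +10%.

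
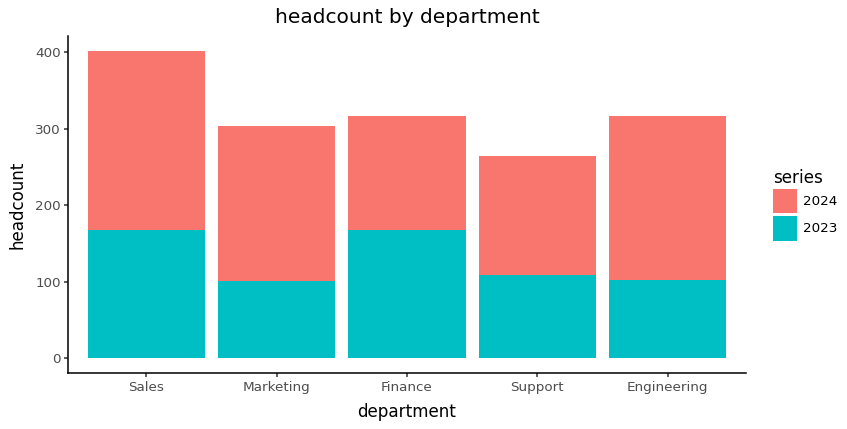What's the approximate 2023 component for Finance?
2023 top ≈ 150, bottom ≈ 0; segment ≈ 150.

≈ 150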